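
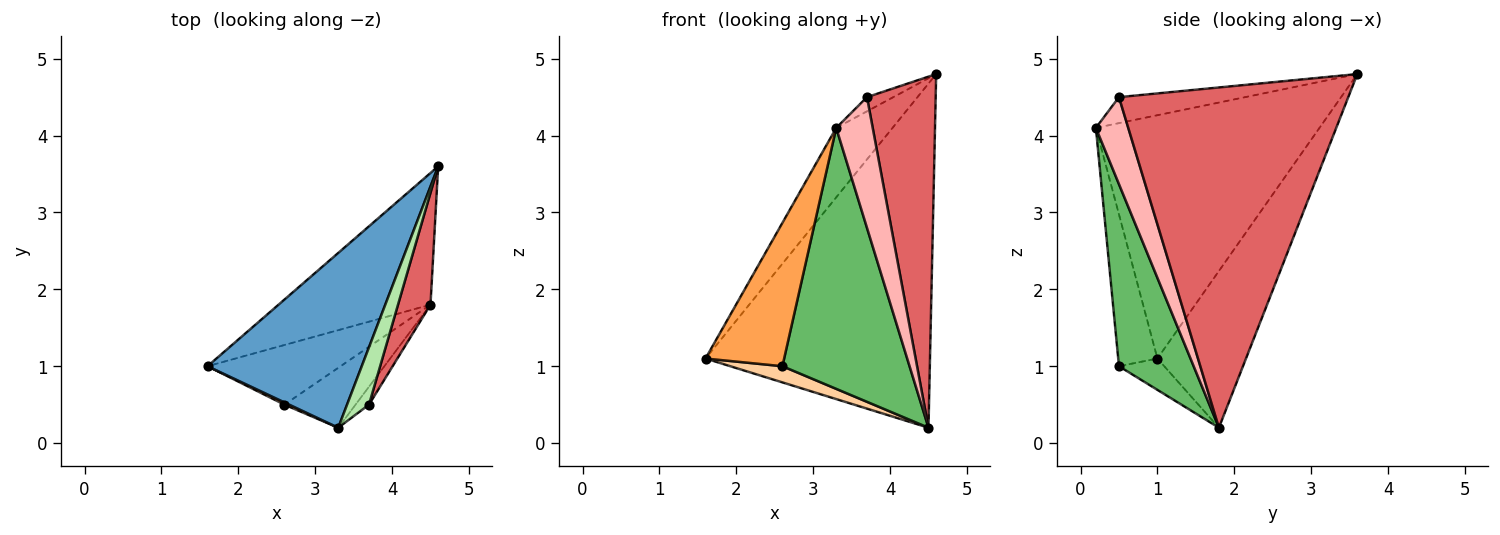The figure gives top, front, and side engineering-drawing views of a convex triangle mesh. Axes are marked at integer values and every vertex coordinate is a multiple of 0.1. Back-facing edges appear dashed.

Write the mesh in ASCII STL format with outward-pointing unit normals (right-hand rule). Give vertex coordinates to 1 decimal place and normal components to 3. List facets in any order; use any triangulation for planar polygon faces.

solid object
 facet normal -0.826 0.208 0.524
  outer loop
   vertex 3.3 0.2 4.1
   vertex 4.6 3.6 4.8
   vertex 1.6 1.0 1.1
  endloop
 endfacet
 facet normal -0.346 0.876 -0.335
  outer loop
   vertex 4.5 1.8 0.2
   vertex 1.6 1.0 1.1
   vertex 4.6 3.6 4.8
  endloop
 endfacet
 facet normal -0.446 -0.895 0.014
  outer loop
   vertex 2.6 0.5 1.0
   vertex 3.3 0.2 4.1
   vertex 1.6 1.0 1.1
  endloop
 endfacet
 facet normal -0.222 -0.255 -0.941
  outer loop
   vertex 2.6 0.5 1.0
   vertex 1.6 1.0 1.1
   vertex 4.5 1.8 0.2
  endloop
 endfacet
 facet normal 0.497 -0.846 -0.194
  outer loop
   vertex 2.6 0.5 1.0
   vertex 4.5 1.8 0.2
   vertex 3.3 0.2 4.1
  endloop
 endfacet
 facet normal -0.755 0.158 0.637
  outer loop
   vertex 3.7 0.5 4.5
   vertex 4.6 3.6 4.8
   vertex 3.3 0.2 4.1
  endloop
 endfacet
 facet normal 0.954 -0.286 0.091
  outer loop
   vertex 3.7 0.5 4.5
   vertex 4.5 1.8 0.2
   vertex 4.6 3.6 4.8
  endloop
 endfacet
 facet normal 0.660 -0.744 -0.102
  outer loop
   vertex 3.7 0.5 4.5
   vertex 3.3 0.2 4.1
   vertex 4.5 1.8 0.2
  endloop
 endfacet
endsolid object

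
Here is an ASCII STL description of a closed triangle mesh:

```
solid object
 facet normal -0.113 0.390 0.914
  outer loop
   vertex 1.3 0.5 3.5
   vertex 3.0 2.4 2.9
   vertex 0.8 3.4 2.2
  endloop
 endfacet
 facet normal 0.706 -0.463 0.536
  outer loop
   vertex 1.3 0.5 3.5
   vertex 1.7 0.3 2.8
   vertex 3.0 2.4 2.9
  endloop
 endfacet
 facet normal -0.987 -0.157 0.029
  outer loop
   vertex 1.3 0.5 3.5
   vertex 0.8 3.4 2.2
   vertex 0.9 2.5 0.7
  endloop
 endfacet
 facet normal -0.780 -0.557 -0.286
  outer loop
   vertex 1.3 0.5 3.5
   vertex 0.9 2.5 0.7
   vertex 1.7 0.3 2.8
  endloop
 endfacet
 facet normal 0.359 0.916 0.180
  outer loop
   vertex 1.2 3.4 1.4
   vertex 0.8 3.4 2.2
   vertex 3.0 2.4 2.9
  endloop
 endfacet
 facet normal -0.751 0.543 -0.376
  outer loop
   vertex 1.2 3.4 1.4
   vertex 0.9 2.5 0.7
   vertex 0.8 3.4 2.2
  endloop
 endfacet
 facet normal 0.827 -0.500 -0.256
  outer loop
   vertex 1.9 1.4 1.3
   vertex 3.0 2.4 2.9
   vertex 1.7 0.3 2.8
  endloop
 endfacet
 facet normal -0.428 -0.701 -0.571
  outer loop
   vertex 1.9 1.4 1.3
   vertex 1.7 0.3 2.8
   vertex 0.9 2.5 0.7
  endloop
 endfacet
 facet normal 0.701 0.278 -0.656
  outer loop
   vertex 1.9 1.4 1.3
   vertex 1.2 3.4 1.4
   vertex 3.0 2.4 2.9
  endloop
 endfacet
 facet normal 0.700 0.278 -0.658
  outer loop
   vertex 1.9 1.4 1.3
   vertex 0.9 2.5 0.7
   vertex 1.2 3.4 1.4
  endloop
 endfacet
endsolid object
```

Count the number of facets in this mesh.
10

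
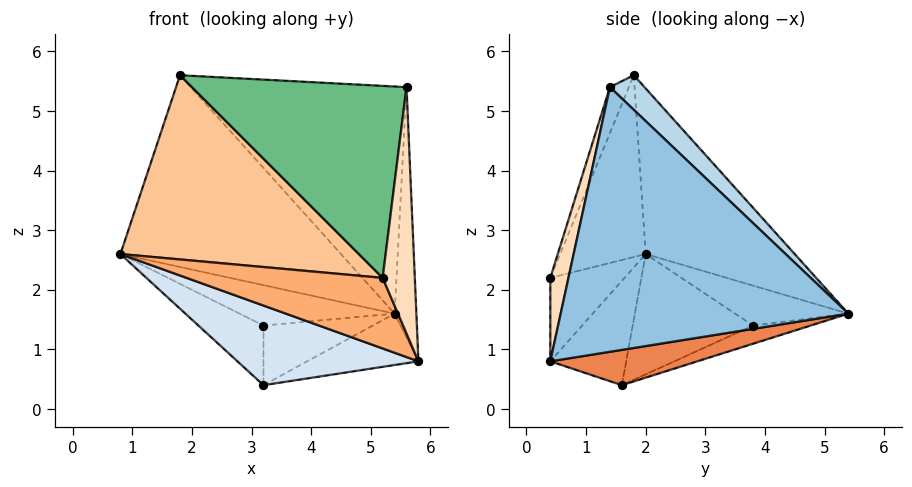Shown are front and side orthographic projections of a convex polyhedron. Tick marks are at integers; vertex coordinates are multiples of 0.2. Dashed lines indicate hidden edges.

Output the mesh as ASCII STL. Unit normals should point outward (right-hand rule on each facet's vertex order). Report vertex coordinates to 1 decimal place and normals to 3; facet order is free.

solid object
 facet normal -0.544 0.805 0.235
  outer loop
   vertex 1.8 1.8 5.6
   vertex 5.4 5.4 1.6
   vertex 0.8 2.0 2.6
  endloop
 endfacet
 facet normal 0.997 0.075 0.027
  outer loop
   vertex 5.6 1.4 5.4
   vertex 5.8 0.4 0.8
   vertex 5.4 5.4 1.6
  endloop
 endfacet
 facet normal 0.110 0.687 0.718
  outer loop
   vertex 5.6 1.4 5.4
   vertex 5.4 5.4 1.6
   vertex 1.8 1.8 5.6
  endloop
 endfacet
 facet normal -0.375 -0.894 -0.246
  outer loop
   vertex 3.2 1.6 0.4
   vertex 5.8 0.4 0.8
   vertex 0.8 2.0 2.6
  endloop
 endfacet
 facet normal 0.227 0.172 -0.959
  outer loop
   vertex 3.2 1.6 0.4
   vertex 5.4 5.4 1.6
   vertex 5.8 0.4 0.8
  endloop
 endfacet
 facet normal -0.350 -0.925 -0.150
  outer loop
   vertex 5.2 0.4 2.2
   vertex 0.8 2.0 2.6
   vertex 5.8 0.4 0.8
  endloop
 endfacet
 facet normal -0.337 -0.940 0.050
  outer loop
   vertex 5.2 0.4 2.2
   vertex 1.8 1.8 5.6
   vertex 0.8 2.0 2.6
  endloop
 endfacet
 facet normal 0.481 -0.852 0.206
  outer loop
   vertex 5.2 0.4 2.2
   vertex 5.8 0.4 0.8
   vertex 5.6 1.4 5.4
  endloop
 endfacet
 facet normal -0.084 -0.948 0.307
  outer loop
   vertex 5.2 0.4 2.2
   vertex 5.6 1.4 5.4
   vertex 1.8 1.8 5.6
  endloop
 endfacet
 facet normal -0.590 0.807 0.031
  outer loop
   vertex 3.2 3.8 1.4
   vertex 0.8 2.0 2.6
   vertex 5.4 5.4 1.6
  endloop
 endfacet
 facet normal -0.608 0.329 -0.723
  outer loop
   vertex 3.2 3.8 1.4
   vertex 3.2 1.6 0.4
   vertex 0.8 2.0 2.6
  endloop
 endfacet
 facet normal -0.213 0.404 -0.889
  outer loop
   vertex 3.2 3.8 1.4
   vertex 5.4 5.4 1.6
   vertex 3.2 1.6 0.4
  endloop
 endfacet
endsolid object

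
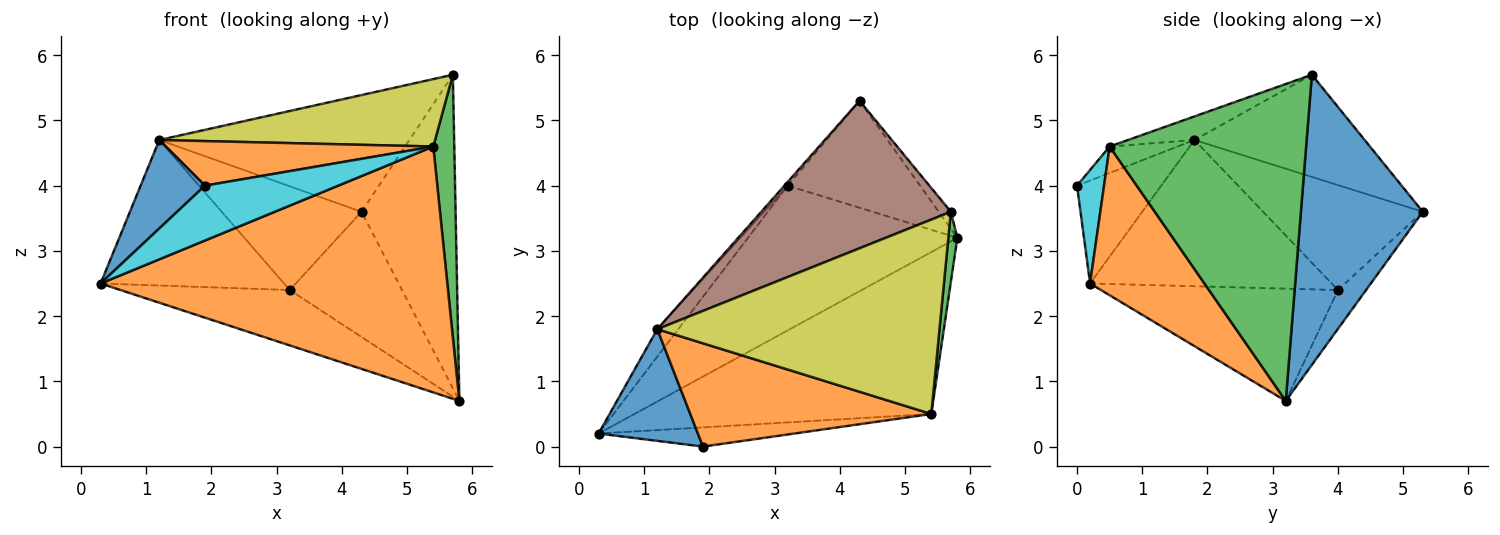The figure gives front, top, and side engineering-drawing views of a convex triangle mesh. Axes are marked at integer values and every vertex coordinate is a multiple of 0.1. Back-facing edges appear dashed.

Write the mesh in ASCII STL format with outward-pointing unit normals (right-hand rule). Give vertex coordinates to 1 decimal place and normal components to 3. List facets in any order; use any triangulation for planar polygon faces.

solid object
 facet normal 0.791 0.611 -0.033
  outer loop
   vertex 5.7 3.6 5.7
   vertex 5.8 3.2 0.7
   vertex 4.3 5.3 3.6
  endloop
 endfacet
 facet normal 0.266 -0.805 -0.530
  outer loop
   vertex 5.4 0.5 4.6
   vertex 0.3 0.2 2.5
   vertex 5.8 3.2 0.7
  endloop
 endfacet
 facet normal 0.994 -0.106 0.028
  outer loop
   vertex 5.4 0.5 4.6
   vertex 5.8 3.2 0.7
   vertex 5.7 3.6 5.7
  endloop
 endfacet
 facet normal -0.448 0.320 -0.835
  outer loop
   vertex 3.2 4.0 2.4
   vertex 5.8 3.2 0.7
   vertex 0.3 0.2 2.5
  endloop
 endfacet
 facet normal -0.187 0.747 -0.638
  outer loop
   vertex 3.2 4.0 2.4
   vertex 4.3 5.3 3.6
   vertex 5.8 3.2 0.7
  endloop
 endfacet
 facet normal -0.389 0.572 0.722
  outer loop
   vertex 1.2 1.8 4.7
   vertex 5.7 3.6 5.7
   vertex 4.3 5.3 3.6
  endloop
 endfacet
 facet normal -0.791 0.601 -0.113
  outer loop
   vertex 1.2 1.8 4.7
   vertex 3.2 4.0 2.4
   vertex 0.3 0.2 2.5
  endloop
 endfacet
 facet normal -0.752 0.659 -0.024
  outer loop
   vertex 1.2 1.8 4.7
   vertex 4.3 5.3 3.6
   vertex 3.2 4.0 2.4
  endloop
 endfacet
 facet normal -0.079 -0.327 0.942
  outer loop
   vertex 1.2 1.8 4.7
   vertex 5.4 0.5 4.6
   vertex 5.7 3.6 5.7
  endloop
 endfacet
 facet normal 0.188 -0.927 -0.324
  outer loop
   vertex 1.9 0.0 4.0
   vertex 0.3 0.2 2.5
   vertex 5.4 0.5 4.6
  endloop
 endfacet
 facet normal -0.631 -0.482 0.608
  outer loop
   vertex 1.9 0.0 4.0
   vertex 1.2 1.8 4.7
   vertex 0.3 0.2 2.5
  endloop
 endfacet
 facet normal -0.100 -0.394 0.914
  outer loop
   vertex 1.9 0.0 4.0
   vertex 5.4 0.5 4.6
   vertex 1.2 1.8 4.7
  endloop
 endfacet
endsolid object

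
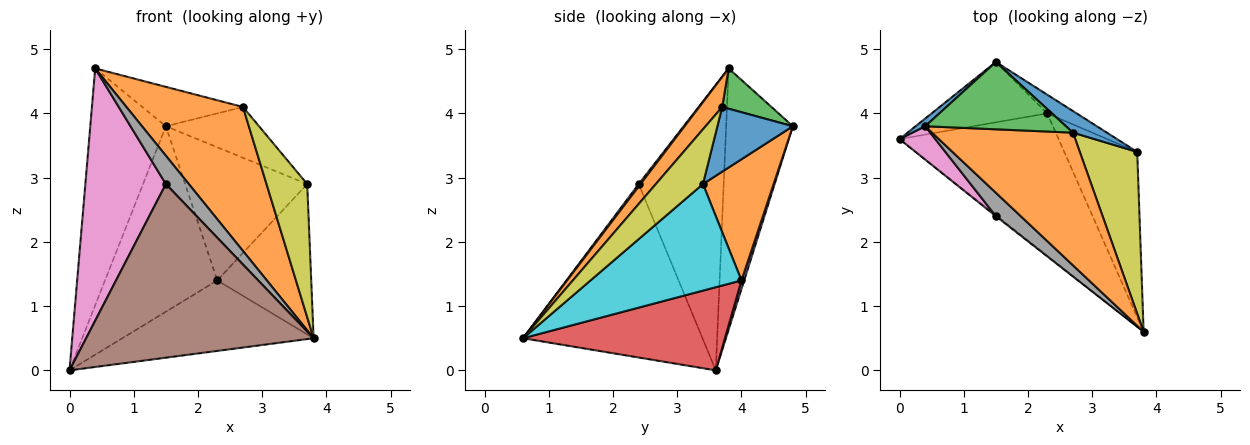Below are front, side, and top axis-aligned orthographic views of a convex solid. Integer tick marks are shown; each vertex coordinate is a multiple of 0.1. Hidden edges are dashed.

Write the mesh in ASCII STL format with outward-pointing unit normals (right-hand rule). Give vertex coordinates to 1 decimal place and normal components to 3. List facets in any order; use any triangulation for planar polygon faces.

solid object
 facet normal -0.661 0.750 0.024
  outer loop
   vertex 0.4 3.8 4.7
   vertex 1.5 4.8 3.8
   vertex 0.0 3.6 0.0
  endloop
 endfacet
 facet normal 0.143 -0.728 0.671
  outer loop
   vertex 2.7 3.7 4.1
   vertex 0.4 3.8 4.7
   vertex 3.8 0.6 0.5
  endloop
 endfacet
 facet normal 0.240 0.490 0.838
  outer loop
   vertex 2.7 3.7 4.1
   vertex 1.5 4.8 3.8
   vertex 0.4 3.8 4.7
  endloop
 endfacet
 facet normal 0.424 0.402 -0.812
  outer loop
   vertex 2.3 4.0 1.4
   vertex 3.8 0.6 0.5
   vertex 0.0 3.6 0.0
  endloop
 endfacet
 facet normal 0.023 0.951 -0.309
  outer loop
   vertex 2.3 4.0 1.4
   vertex 0.0 3.6 0.0
   vertex 1.5 4.8 3.8
  endloop
 endfacet
 facet normal -0.619 -0.785 -0.005
  outer loop
   vertex 1.5 2.4 2.9
   vertex 0.0 3.6 0.0
   vertex 3.8 0.6 0.5
  endloop
 endfacet
 facet normal -0.723 -0.685 0.091
  outer loop
   vertex 1.5 2.4 2.9
   vertex 0.4 3.8 4.7
   vertex 0.0 3.6 0.0
  endloop
 endfacet
 facet normal 0.062 -0.769 0.636
  outer loop
   vertex 1.5 2.4 2.9
   vertex 3.8 0.6 0.5
   vertex 0.4 3.8 4.7
  endloop
 endfacet
 facet normal 0.593 -0.512 0.622
  outer loop
   vertex 3.7 3.4 2.9
   vertex 2.7 3.7 4.1
   vertex 3.8 0.6 0.5
  endloop
 endfacet
 facet normal 0.734 0.457 -0.502
  outer loop
   vertex 3.7 3.4 2.9
   vertex 3.8 0.6 0.5
   vertex 2.3 4.0 1.4
  endloop
 endfacet
 facet normal 0.598 0.738 0.314
  outer loop
   vertex 3.7 3.4 2.9
   vertex 1.5 4.8 3.8
   vertex 2.7 3.7 4.1
  endloop
 endfacet
 facet normal 0.497 0.859 -0.121
  outer loop
   vertex 3.7 3.4 2.9
   vertex 2.3 4.0 1.4
   vertex 1.5 4.8 3.8
  endloop
 endfacet
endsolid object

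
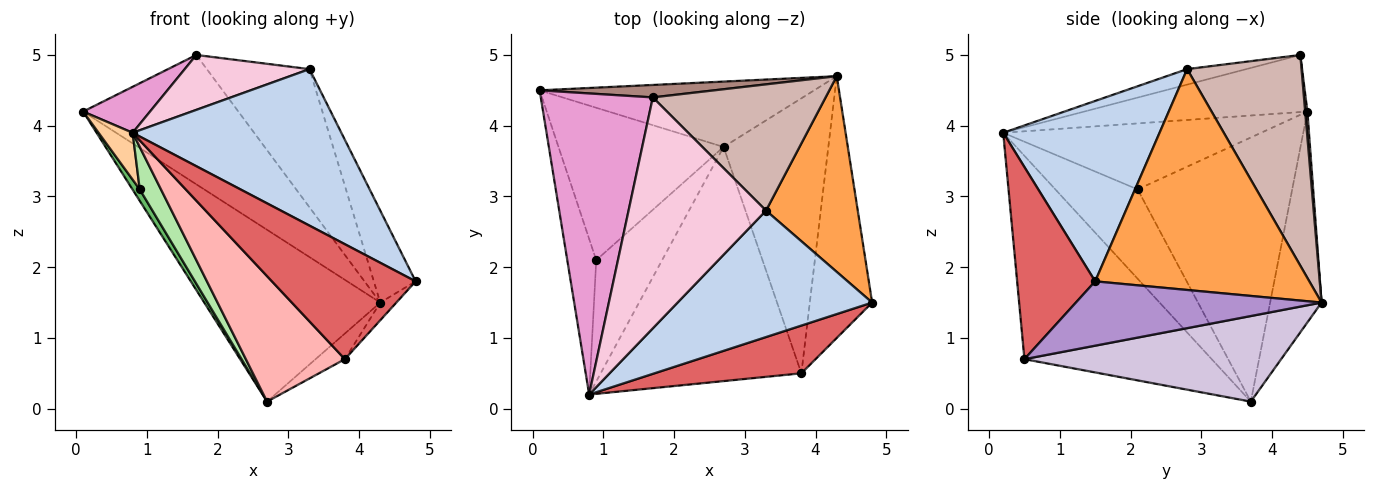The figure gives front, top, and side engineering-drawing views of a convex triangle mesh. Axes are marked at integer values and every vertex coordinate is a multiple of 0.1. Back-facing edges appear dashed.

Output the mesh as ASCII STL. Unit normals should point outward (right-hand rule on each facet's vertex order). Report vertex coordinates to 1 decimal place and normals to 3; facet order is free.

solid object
 facet normal -0.263 0.902 -0.343
  outer loop
   vertex 4.3 4.7 1.5
   vertex 2.7 3.7 0.1
   vertex 0.1 4.5 4.2
  endloop
 endfacet
 facet normal 0.503 -0.672 0.543
  outer loop
   vertex 3.3 2.8 4.8
   vertex 0.8 0.2 3.9
   vertex 4.8 1.5 1.8
  endloop
 endfacet
 facet normal 0.909 0.177 0.378
  outer loop
   vertex 3.3 2.8 4.8
   vertex 4.8 1.5 1.8
   vertex 4.3 4.7 1.5
  endloop
 endfacet
 facet normal -0.909 -0.120 -0.399
  outer loop
   vertex 0.9 2.1 3.1
   vertex 0.8 0.2 3.9
   vertex 0.1 4.5 4.2
  endloop
 endfacet
 facet normal -0.847 -0.040 -0.530
  outer loop
   vertex 0.9 2.1 3.1
   vertex 0.1 4.5 4.2
   vertex 2.7 3.7 0.1
  endloop
 endfacet
 facet normal -0.788 -0.203 -0.581
  outer loop
   vertex 0.9 2.1 3.1
   vertex 2.7 3.7 0.1
   vertex 0.8 0.2 3.9
  endloop
 endfacet
 facet normal 0.448 -0.825 0.343
  outer loop
   vertex 3.8 0.5 0.7
   vertex 4.8 1.5 1.8
   vertex 0.8 0.2 3.9
  endloop
 endfacet
 facet normal -0.666 -0.352 -0.657
  outer loop
   vertex 3.8 0.5 0.7
   vertex 0.8 0.2 3.9
   vertex 2.7 3.7 0.1
  endloop
 endfacet
 facet normal 0.718 0.047 -0.695
  outer loop
   vertex 3.8 0.5 0.7
   vertex 4.3 4.7 1.5
   vertex 4.8 1.5 1.8
  endloop
 endfacet
 facet normal 0.631 0.072 -0.772
  outer loop
   vertex 3.8 0.5 0.7
   vertex 2.7 3.7 0.1
   vertex 4.3 4.7 1.5
  endloop
 endfacet
 facet normal 0.014 0.995 0.096
  outer loop
   vertex 1.7 4.4 5.0
   vertex 4.3 4.7 1.5
   vertex 0.1 4.5 4.2
  endloop
 endfacet
 facet normal 0.635 0.570 0.521
  outer loop
   vertex 1.7 4.4 5.0
   vertex 3.3 2.8 4.8
   vertex 4.3 4.7 1.5
  endloop
 endfacet
 facet normal -0.450 -0.135 0.883
  outer loop
   vertex 1.7 4.4 5.0
   vertex 0.1 4.5 4.2
   vertex 0.8 0.2 3.9
  endloop
 endfacet
 facet normal -0.109 -0.230 0.967
  outer loop
   vertex 1.7 4.4 5.0
   vertex 0.8 0.2 3.9
   vertex 3.3 2.8 4.8
  endloop
 endfacet
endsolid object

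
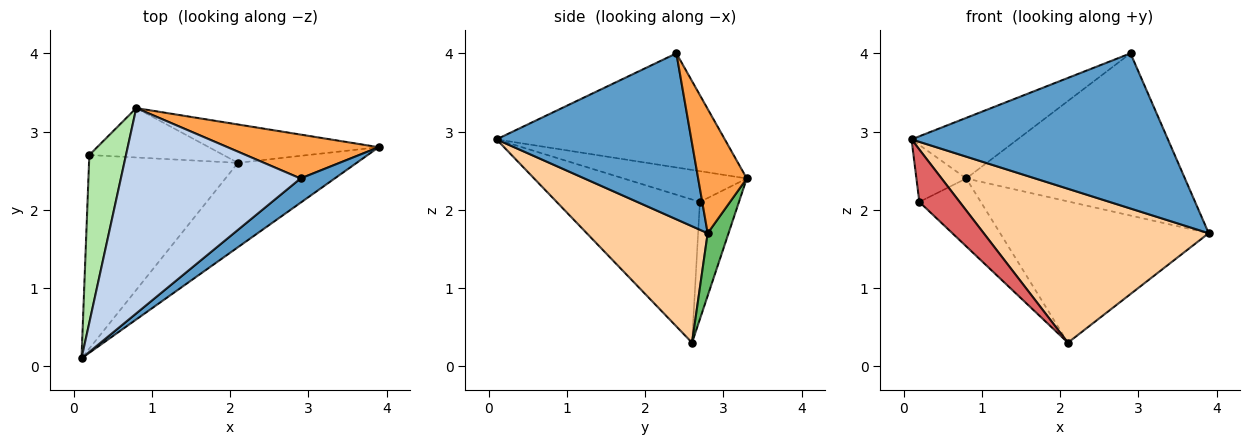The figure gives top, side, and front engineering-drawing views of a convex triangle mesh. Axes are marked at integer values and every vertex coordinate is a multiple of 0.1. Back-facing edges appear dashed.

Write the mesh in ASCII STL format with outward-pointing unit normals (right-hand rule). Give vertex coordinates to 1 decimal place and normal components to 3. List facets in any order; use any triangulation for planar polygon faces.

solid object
 facet normal 0.600 -0.790 0.124
  outer loop
   vertex 2.9 2.4 4.0
   vertex 0.1 0.1 2.9
   vertex 3.9 2.8 1.7
  endloop
 endfacet
 facet normal -0.520 0.242 0.819
  outer loop
   vertex 2.9 2.4 4.0
   vertex 0.8 3.3 2.4
   vertex 0.1 0.1 2.9
  endloop
 endfacet
 facet normal 0.210 0.944 0.255
  outer loop
   vertex 2.9 2.4 4.0
   vertex 3.9 2.8 1.7
   vertex 0.8 3.3 2.4
  endloop
 endfacet
 facet normal 0.426 -0.793 -0.435
  outer loop
   vertex 2.1 2.6 0.3
   vertex 3.9 2.8 1.7
   vertex 0.1 0.1 2.9
  endloop
 endfacet
 facet normal 0.096 0.961 -0.261
  outer loop
   vertex 2.1 2.6 0.3
   vertex 0.8 3.3 2.4
   vertex 3.9 2.8 1.7
  endloop
 endfacet
 facet normal -0.622 0.252 0.741
  outer loop
   vertex 0.2 2.7 2.1
   vertex 0.1 0.1 2.9
   vertex 0.8 3.3 2.4
  endloop
 endfacet
 facet normal -0.680 -0.192 -0.707
  outer loop
   vertex 0.2 2.7 2.1
   vertex 2.1 2.6 0.3
   vertex 0.1 0.1 2.9
  endloop
 endfacet
 facet normal -0.458 0.719 -0.523
  outer loop
   vertex 0.2 2.7 2.1
   vertex 0.8 3.3 2.4
   vertex 2.1 2.6 0.3
  endloop
 endfacet
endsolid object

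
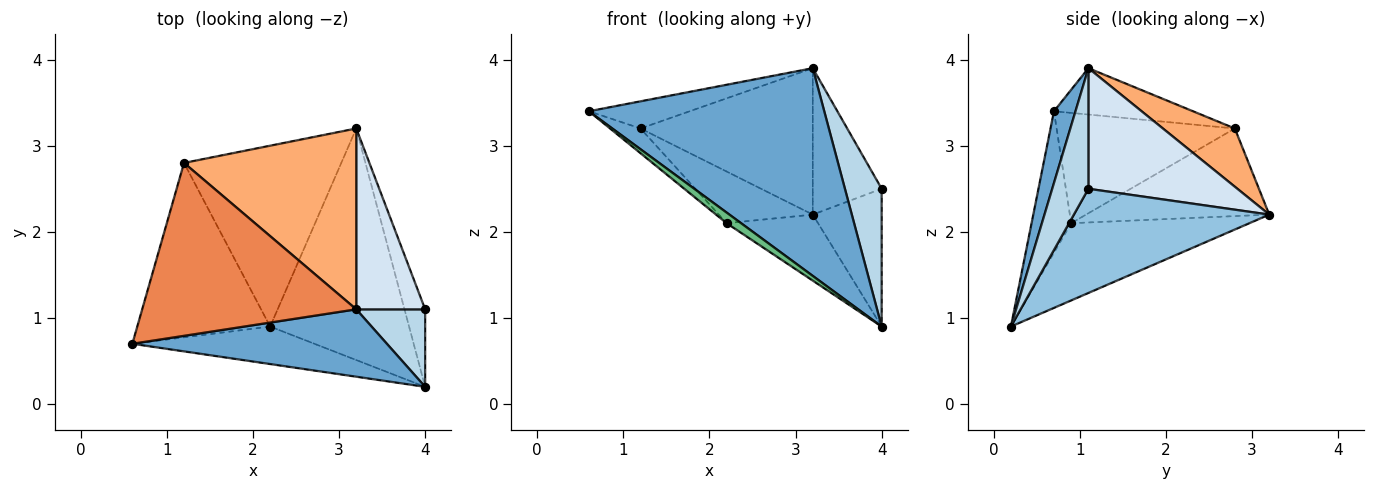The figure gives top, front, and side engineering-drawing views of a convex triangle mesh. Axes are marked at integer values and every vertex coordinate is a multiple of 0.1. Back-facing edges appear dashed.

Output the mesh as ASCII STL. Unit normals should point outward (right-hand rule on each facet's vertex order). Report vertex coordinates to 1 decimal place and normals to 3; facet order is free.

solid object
 facet normal 0.087 -0.948 0.307
  outer loop
   vertex 3.2 1.1 3.9
   vertex 0.6 0.7 3.4
   vertex 4.0 0.2 0.9
  endloop
 endfacet
 facet normal 0.927 0.327 -0.184
  outer loop
   vertex 4.0 1.1 2.5
   vertex 4.0 0.2 0.9
   vertex 3.2 3.2 2.2
  endloop
 endfacet
 facet normal 0.651 -0.661 0.372
  outer loop
   vertex 4.0 1.1 2.5
   vertex 3.2 1.1 3.9
   vertex 4.0 0.2 0.9
  endloop
 endfacet
 facet normal 0.806 0.373 0.460
  outer loop
   vertex 4.0 1.1 2.5
   vertex 3.2 3.2 2.2
   vertex 3.2 1.1 3.9
  endloop
 endfacet
 facet normal -0.209 0.152 0.966
  outer loop
   vertex 1.2 2.8 3.2
   vertex 0.6 0.7 3.4
   vertex 3.2 1.1 3.9
  endloop
 endfacet
 facet normal 0.254 0.609 0.752
  outer loop
   vertex 1.2 2.8 3.2
   vertex 3.2 1.1 3.9
   vertex 3.2 3.2 2.2
  endloop
 endfacet
 facet normal -0.471 0.242 -0.848
  outer loop
   vertex 2.2 0.9 2.1
   vertex 3.2 3.2 2.2
   vertex 4.0 0.2 0.9
  endloop
 endfacet
 facet normal -0.472 0.242 -0.848
  outer loop
   vertex 2.2 0.9 2.1
   vertex 1.2 2.8 3.2
   vertex 3.2 3.2 2.2
  endloop
 endfacet
 facet normal -0.599 -0.219 -0.771
  outer loop
   vertex 2.2 0.9 2.1
   vertex 4.0 0.2 0.9
   vertex 0.6 0.7 3.4
  endloop
 endfacet
 facet normal -0.635 0.109 -0.765
  outer loop
   vertex 2.2 0.9 2.1
   vertex 0.6 0.7 3.4
   vertex 1.2 2.8 3.2
  endloop
 endfacet
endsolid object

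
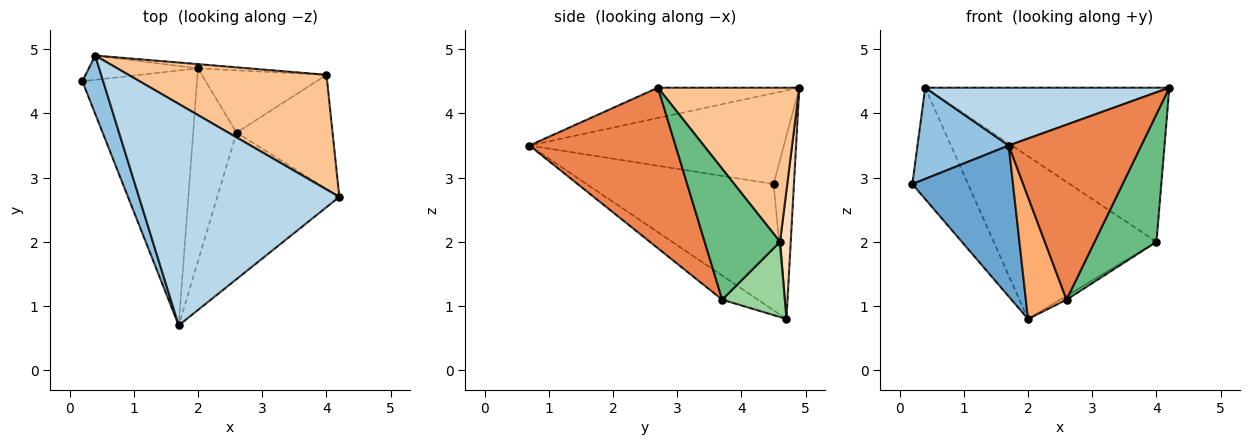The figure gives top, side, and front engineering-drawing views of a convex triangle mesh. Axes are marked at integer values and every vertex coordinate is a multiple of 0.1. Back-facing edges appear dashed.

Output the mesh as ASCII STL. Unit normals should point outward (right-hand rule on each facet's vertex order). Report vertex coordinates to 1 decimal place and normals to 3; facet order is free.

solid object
 facet normal -0.688 -0.370 -0.625
  outer loop
   vertex 2.0 4.7 0.8
   vertex 1.7 0.7 3.5
   vertex 0.2 4.5 2.9
  endloop
 endfacet
 facet normal -0.920 -0.330 0.211
  outer loop
   vertex 0.4 4.9 4.4
   vertex 0.2 4.5 2.9
   vertex 1.7 0.7 3.5
  endloop
 endfacet
 facet normal -0.145 -0.250 0.957
  outer loop
   vertex 0.4 4.9 4.4
   vertex 1.7 0.7 3.5
   vertex 4.2 2.7 4.4
  endloop
 endfacet
 facet normal -0.336 0.920 -0.201
  outer loop
   vertex 0.4 4.9 4.4
   vertex 2.0 4.7 0.8
   vertex 0.2 4.5 2.9
  endloop
 endfacet
 facet normal 0.645 -0.586 -0.490
  outer loop
   vertex 2.6 3.7 1.1
   vertex 4.2 2.7 4.4
   vertex 1.7 0.7 3.5
  endloop
 endfacet
 facet normal -0.425 -0.484 -0.765
  outer loop
   vertex 2.6 3.7 1.1
   vertex 1.7 0.7 3.5
   vertex 2.0 4.7 0.8
  endloop
 endfacet
 facet normal 0.421 0.728 0.541
  outer loop
   vertex 4.0 4.6 2.0
   vertex 0.4 4.9 4.4
   vertex 4.2 2.7 4.4
  endloop
 endfacet
 facet normal 0.066 0.997 -0.026
  outer loop
   vertex 4.0 4.6 2.0
   vertex 2.0 4.7 0.8
   vertex 0.4 4.9 4.4
  endloop
 endfacet
 facet normal 0.672 -0.552 -0.493
  outer loop
   vertex 4.0 4.6 2.0
   vertex 4.2 2.7 4.4
   vertex 2.6 3.7 1.1
  endloop
 endfacet
 facet normal 0.516 0.053 -0.855
  outer loop
   vertex 4.0 4.6 2.0
   vertex 2.6 3.7 1.1
   vertex 2.0 4.7 0.8
  endloop
 endfacet
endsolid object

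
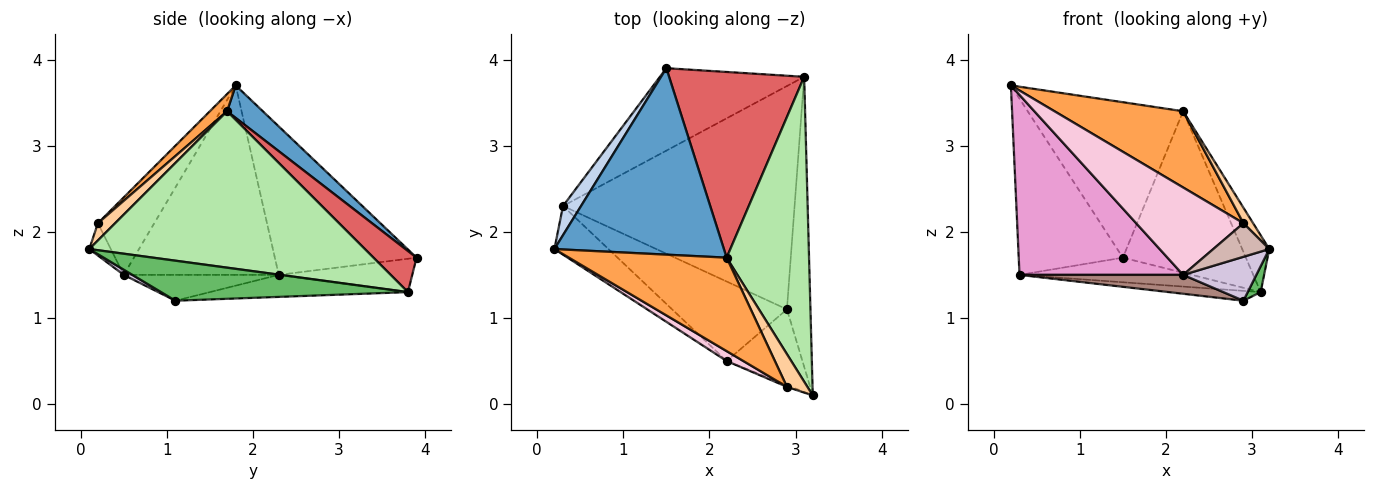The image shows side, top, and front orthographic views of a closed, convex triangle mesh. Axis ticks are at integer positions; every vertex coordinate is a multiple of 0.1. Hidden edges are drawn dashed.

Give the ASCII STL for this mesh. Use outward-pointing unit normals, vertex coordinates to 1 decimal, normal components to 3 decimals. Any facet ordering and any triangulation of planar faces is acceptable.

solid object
 facet normal 0.146 0.634 0.760
  outer loop
   vertex 2.2 1.7 3.4
   vertex 1.5 3.9 1.7
   vertex 0.2 1.8 3.7
  endloop
 endfacet
 facet normal -0.802 0.589 0.097
  outer loop
   vertex 0.3 2.3 1.5
   vertex 0.2 1.8 3.7
   vertex 1.5 3.9 1.7
  endloop
 endfacet
 facet normal 0.084 -0.630 0.772
  outer loop
   vertex 2.9 0.2 2.1
   vertex 2.2 1.7 3.4
   vertex 0.2 1.8 3.7
  endloop
 endfacet
 facet normal 0.606 -0.341 0.719
  outer loop
   vertex 2.9 0.2 2.1
   vertex 3.2 0.1 1.8
   vertex 2.2 1.7 3.4
  endloop
 endfacet
 facet normal 0.861 -0.045 -0.506
  outer loop
   vertex 3.1 3.8 1.3
   vertex 3.2 0.1 1.8
   vertex 2.9 1.1 1.2
  endloop
 endfacet
 facet normal 0.881 0.087 0.464
  outer loop
   vertex 3.1 3.8 1.3
   vertex 2.2 1.7 3.4
   vertex 3.2 0.1 1.8
  endloop
 endfacet
 facet normal 0.224 0.640 0.735
  outer loop
   vertex 3.1 3.8 1.3
   vertex 1.5 3.9 1.7
   vertex 2.2 1.7 3.4
  endloop
 endfacet
 facet normal -0.216 0.279 -0.936
  outer loop
   vertex 3.1 3.8 1.3
   vertex 0.3 2.3 1.5
   vertex 1.5 3.9 1.7
  endloop
 endfacet
 facet normal -0.095 0.044 -0.995
  outer loop
   vertex 3.1 3.8 1.3
   vertex 2.9 1.1 1.2
   vertex 0.3 2.3 1.5
  endloop
 endfacet
 facet normal 0.059 -0.501 -0.864
  outer loop
   vertex 2.2 0.5 1.5
   vertex 2.9 1.1 1.2
   vertex 3.2 0.1 1.8
  endloop
 endfacet
 facet normal -0.214 -0.226 -0.950
  outer loop
   vertex 2.2 0.5 1.5
   vertex 0.3 2.3 1.5
   vertex 2.9 1.1 1.2
  endloop
 endfacet
 facet normal -0.359 -0.932 -0.048
  outer loop
   vertex 2.2 0.5 1.5
   vertex 3.2 0.1 1.8
   vertex 2.9 0.2 2.1
  endloop
 endfacet
 facet normal -0.675 -0.712 -0.193
  outer loop
   vertex 2.2 0.5 1.5
   vertex 0.2 1.8 3.7
   vertex 0.3 2.3 1.5
  endloop
 endfacet
 facet normal -0.463 -0.881 0.100
  outer loop
   vertex 2.2 0.5 1.5
   vertex 2.9 0.2 2.1
   vertex 0.2 1.8 3.7
  endloop
 endfacet
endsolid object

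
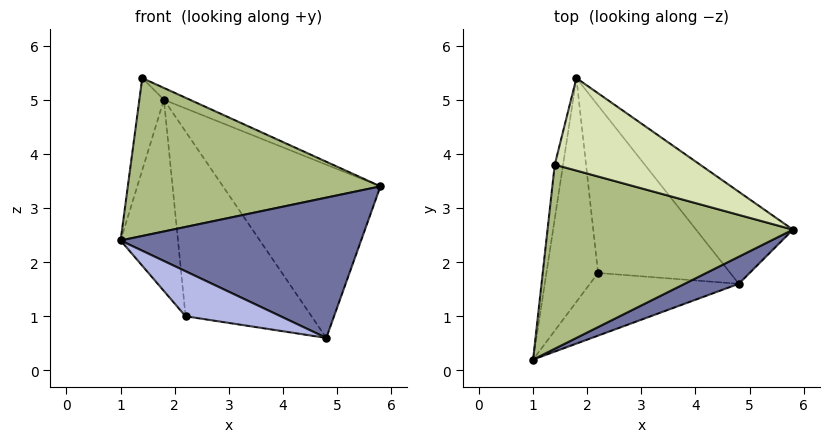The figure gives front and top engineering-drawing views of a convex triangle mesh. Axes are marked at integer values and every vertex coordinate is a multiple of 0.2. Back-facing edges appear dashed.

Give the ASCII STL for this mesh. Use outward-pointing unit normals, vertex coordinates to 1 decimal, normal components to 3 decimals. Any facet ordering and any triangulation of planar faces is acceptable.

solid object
 facet normal 0.411 -0.895 0.173
  outer loop
   vertex 4.8 1.6 0.6
   vertex 5.8 2.6 3.4
   vertex 1.0 0.2 2.4
  endloop
 endfacet
 facet normal 0.395 0.811 -0.431
  outer loop
   vertex 4.8 1.6 0.6
   vertex 1.8 5.4 5.0
   vertex 5.8 2.6 3.4
  endloop
 endfacet
 facet normal -0.869 0.322 -0.377
  outer loop
   vertex 2.2 1.8 1.0
   vertex 1.0 0.2 2.4
   vertex 1.8 5.4 5.0
  endloop
 endfacet
 facet normal -0.167 -0.575 -0.801
  outer loop
   vertex 2.2 1.8 1.0
   vertex 4.8 1.6 0.6
   vertex 1.0 0.2 2.4
  endloop
 endfacet
 facet normal -0.046 0.740 -0.671
  outer loop
   vertex 2.2 1.8 1.0
   vertex 1.8 5.4 5.0
   vertex 4.8 1.6 0.6
  endloop
 endfacet
 facet normal 0.165 -0.642 0.749
  outer loop
   vertex 1.4 3.8 5.4
   vertex 1.0 0.2 2.4
   vertex 5.8 2.6 3.4
  endloop
 endfacet
 facet normal -0.969 0.211 -0.124
  outer loop
   vertex 1.4 3.8 5.4
   vertex 1.8 5.4 5.0
   vertex 1.0 0.2 2.4
  endloop
 endfacet
 facet normal 0.437 0.114 0.892
  outer loop
   vertex 1.4 3.8 5.4
   vertex 5.8 2.6 3.4
   vertex 1.8 5.4 5.0
  endloop
 endfacet
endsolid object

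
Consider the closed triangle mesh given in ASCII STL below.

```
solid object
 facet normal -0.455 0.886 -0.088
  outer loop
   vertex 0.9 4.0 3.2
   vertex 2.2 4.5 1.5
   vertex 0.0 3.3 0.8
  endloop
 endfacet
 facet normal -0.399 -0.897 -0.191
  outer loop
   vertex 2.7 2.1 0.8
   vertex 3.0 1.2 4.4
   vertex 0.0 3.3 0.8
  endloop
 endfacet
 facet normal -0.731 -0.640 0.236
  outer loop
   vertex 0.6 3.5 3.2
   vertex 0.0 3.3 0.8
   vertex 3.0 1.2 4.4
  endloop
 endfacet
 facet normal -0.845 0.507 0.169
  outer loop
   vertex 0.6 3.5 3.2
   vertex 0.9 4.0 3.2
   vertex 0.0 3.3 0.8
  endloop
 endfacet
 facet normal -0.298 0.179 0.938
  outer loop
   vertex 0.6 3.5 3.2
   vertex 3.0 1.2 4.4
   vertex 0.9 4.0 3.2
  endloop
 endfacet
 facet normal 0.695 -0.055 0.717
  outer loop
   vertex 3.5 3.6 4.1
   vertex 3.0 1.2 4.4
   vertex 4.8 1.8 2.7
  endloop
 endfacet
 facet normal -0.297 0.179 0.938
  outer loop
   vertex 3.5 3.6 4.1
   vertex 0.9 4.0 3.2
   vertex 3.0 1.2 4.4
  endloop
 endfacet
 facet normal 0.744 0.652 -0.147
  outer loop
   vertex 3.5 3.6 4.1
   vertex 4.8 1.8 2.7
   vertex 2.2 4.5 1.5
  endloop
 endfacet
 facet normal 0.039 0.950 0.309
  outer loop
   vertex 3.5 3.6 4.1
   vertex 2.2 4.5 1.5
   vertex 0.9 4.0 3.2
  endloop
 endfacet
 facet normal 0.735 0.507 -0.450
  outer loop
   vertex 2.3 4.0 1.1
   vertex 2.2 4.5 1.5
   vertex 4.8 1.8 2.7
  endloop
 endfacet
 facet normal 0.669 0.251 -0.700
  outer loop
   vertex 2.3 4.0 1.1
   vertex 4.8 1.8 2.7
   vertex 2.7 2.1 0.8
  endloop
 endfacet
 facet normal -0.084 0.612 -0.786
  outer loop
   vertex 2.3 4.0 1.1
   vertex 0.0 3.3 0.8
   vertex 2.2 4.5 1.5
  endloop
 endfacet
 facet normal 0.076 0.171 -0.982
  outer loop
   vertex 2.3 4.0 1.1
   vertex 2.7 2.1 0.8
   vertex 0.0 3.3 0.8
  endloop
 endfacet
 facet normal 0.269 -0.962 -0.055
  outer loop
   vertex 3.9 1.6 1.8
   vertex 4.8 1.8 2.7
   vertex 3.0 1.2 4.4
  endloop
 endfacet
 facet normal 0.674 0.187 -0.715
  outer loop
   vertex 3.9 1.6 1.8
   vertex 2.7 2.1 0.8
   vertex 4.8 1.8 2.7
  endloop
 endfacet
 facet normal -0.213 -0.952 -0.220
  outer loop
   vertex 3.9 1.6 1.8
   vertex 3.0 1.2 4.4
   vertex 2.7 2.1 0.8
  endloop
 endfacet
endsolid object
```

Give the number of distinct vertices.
10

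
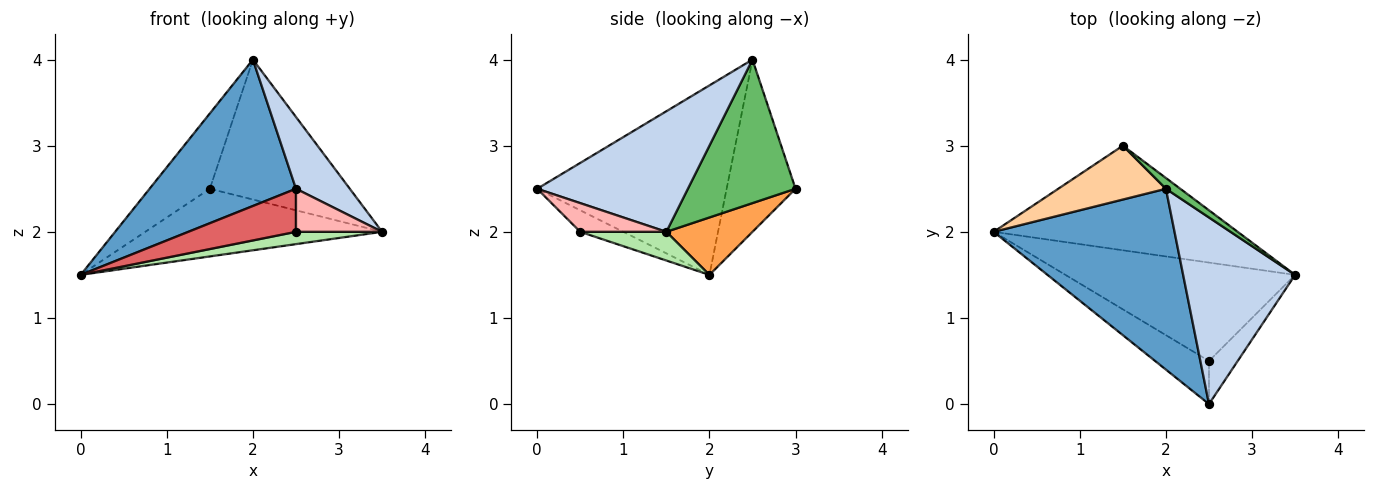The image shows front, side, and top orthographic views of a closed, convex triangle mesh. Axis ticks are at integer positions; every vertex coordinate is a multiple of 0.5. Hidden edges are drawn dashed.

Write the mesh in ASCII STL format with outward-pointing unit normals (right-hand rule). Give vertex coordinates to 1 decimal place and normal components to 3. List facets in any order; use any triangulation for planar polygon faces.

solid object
 facet normal -0.631 -0.488 0.603
  outer loop
   vertex 2.0 2.5 4.0
   vertex 0.0 2.0 1.5
   vertex 2.5 0.0 2.5
  endloop
 endfacet
 facet normal 0.709 -0.253 0.658
  outer loop
   vertex 2.0 2.5 4.0
   vertex 2.5 0.0 2.5
   vertex 3.5 1.5 2.0
  endloop
 endfacet
 facet normal 0.194 0.533 -0.824
  outer loop
   vertex 1.5 3.0 2.5
   vertex 3.5 1.5 2.0
   vertex 0.0 2.0 1.5
  endloop
 endfacet
 facet normal -0.681 0.596 0.426
  outer loop
   vertex 1.5 3.0 2.5
   vertex 0.0 2.0 1.5
   vertex 2.0 2.5 4.0
  endloop
 endfacet
 facet normal 0.609 0.791 0.061
  outer loop
   vertex 1.5 3.0 2.5
   vertex 2.0 2.5 4.0
   vertex 3.5 1.5 2.0
  endloop
 endfacet
 facet normal 0.123 -0.123 -0.985
  outer loop
   vertex 2.5 0.5 2.0
   vertex 0.0 2.0 1.5
   vertex 3.5 1.5 2.0
  endloop
 endfacet
 facet normal -0.272 -0.680 -0.680
  outer loop
   vertex 2.5 0.5 2.0
   vertex 2.5 0.0 2.5
   vertex 0.0 2.0 1.5
  endloop
 endfacet
 facet normal 0.577 -0.577 -0.577
  outer loop
   vertex 2.5 0.5 2.0
   vertex 3.5 1.5 2.0
   vertex 2.5 0.0 2.5
  endloop
 endfacet
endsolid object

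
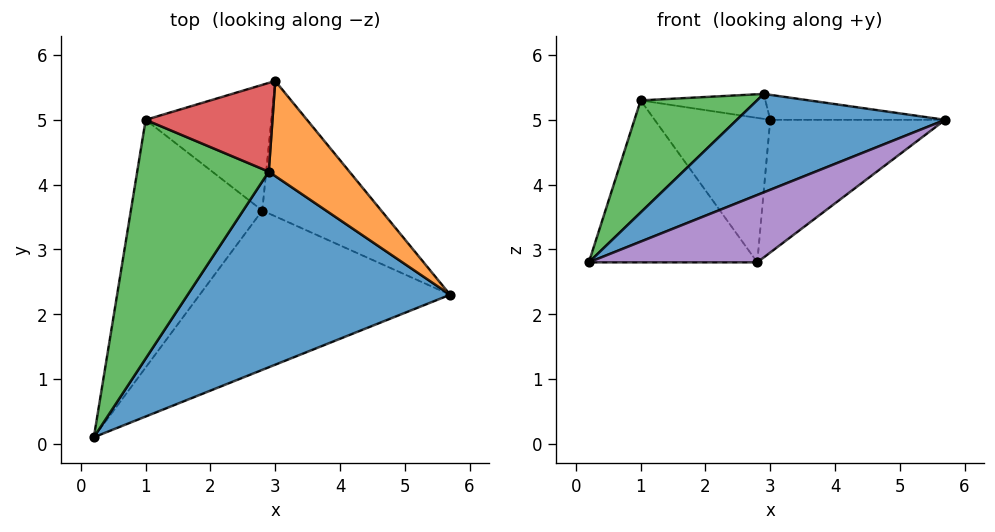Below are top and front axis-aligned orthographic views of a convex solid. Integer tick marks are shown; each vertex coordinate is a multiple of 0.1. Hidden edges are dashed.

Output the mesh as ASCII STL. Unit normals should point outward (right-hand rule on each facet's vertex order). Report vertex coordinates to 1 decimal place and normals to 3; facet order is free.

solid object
 facet normal -0.175 -0.443 0.879
  outer loop
   vertex 2.9 4.2 5.4
   vertex 0.2 0.1 2.8
   vertex 5.7 2.3 5.0
  endloop
 endfacet
 facet normal 0.297 0.243 0.924
  outer loop
   vertex 2.9 4.2 5.4
   vertex 5.7 2.3 5.0
   vertex 3.0 5.6 5.0
  endloop
 endfacet
 facet normal -0.221 -0.414 0.883
  outer loop
   vertex 1.0 5.0 5.3
   vertex 0.2 0.1 2.8
   vertex 2.9 4.2 5.4
  endloop
 endfacet
 facet normal 0.063 0.270 0.961
  outer loop
   vertex 1.0 5.0 5.3
   vertex 2.9 4.2 5.4
   vertex 3.0 5.6 5.0
  endloop
 endfacet
 facet normal 0.464 -0.345 -0.816
  outer loop
   vertex 2.8 3.6 2.8
   vertex 5.7 2.3 5.0
   vertex 0.2 0.1 2.8
  endloop
 endfacet
 facet normal 0.650 0.532 -0.543
  outer loop
   vertex 2.8 3.6 2.8
   vertex 3.0 5.6 5.0
   vertex 5.7 2.3 5.0
  endloop
 endfacet
 facet normal -0.593 0.441 -0.674
  outer loop
   vertex 2.8 3.6 2.8
   vertex 0.2 0.1 2.8
   vertex 1.0 5.0 5.3
  endloop
 endfacet
 facet normal -0.309 0.718 -0.624
  outer loop
   vertex 2.8 3.6 2.8
   vertex 1.0 5.0 5.3
   vertex 3.0 5.6 5.0
  endloop
 endfacet
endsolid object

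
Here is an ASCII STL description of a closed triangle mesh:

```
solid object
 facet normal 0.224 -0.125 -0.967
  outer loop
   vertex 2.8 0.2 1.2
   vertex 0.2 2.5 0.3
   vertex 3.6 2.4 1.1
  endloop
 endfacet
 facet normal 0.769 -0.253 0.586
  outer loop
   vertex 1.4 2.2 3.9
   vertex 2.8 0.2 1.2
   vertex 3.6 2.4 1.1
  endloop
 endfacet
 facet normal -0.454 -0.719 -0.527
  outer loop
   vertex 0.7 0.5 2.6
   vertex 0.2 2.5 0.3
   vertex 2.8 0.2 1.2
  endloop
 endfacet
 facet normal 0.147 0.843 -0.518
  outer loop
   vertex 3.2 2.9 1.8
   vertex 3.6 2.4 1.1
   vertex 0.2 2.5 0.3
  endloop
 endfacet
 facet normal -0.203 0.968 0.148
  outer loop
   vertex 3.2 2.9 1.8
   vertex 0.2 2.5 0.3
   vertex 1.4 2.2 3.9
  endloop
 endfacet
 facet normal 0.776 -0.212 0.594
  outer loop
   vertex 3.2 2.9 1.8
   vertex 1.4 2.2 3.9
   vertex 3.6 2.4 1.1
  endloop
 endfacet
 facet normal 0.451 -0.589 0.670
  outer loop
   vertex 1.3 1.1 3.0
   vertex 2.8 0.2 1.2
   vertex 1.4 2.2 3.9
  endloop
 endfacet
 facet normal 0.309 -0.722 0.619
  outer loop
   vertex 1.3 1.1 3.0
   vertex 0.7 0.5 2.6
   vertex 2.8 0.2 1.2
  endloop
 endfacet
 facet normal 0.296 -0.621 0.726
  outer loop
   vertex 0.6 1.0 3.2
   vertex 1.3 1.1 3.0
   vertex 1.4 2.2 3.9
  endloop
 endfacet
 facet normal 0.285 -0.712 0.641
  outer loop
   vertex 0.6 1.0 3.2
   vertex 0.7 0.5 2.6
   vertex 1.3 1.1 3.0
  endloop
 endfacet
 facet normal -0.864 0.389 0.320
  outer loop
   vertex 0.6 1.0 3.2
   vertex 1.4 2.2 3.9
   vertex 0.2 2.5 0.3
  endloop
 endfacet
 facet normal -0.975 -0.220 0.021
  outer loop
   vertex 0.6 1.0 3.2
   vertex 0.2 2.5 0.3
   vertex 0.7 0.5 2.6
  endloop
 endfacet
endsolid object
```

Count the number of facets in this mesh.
12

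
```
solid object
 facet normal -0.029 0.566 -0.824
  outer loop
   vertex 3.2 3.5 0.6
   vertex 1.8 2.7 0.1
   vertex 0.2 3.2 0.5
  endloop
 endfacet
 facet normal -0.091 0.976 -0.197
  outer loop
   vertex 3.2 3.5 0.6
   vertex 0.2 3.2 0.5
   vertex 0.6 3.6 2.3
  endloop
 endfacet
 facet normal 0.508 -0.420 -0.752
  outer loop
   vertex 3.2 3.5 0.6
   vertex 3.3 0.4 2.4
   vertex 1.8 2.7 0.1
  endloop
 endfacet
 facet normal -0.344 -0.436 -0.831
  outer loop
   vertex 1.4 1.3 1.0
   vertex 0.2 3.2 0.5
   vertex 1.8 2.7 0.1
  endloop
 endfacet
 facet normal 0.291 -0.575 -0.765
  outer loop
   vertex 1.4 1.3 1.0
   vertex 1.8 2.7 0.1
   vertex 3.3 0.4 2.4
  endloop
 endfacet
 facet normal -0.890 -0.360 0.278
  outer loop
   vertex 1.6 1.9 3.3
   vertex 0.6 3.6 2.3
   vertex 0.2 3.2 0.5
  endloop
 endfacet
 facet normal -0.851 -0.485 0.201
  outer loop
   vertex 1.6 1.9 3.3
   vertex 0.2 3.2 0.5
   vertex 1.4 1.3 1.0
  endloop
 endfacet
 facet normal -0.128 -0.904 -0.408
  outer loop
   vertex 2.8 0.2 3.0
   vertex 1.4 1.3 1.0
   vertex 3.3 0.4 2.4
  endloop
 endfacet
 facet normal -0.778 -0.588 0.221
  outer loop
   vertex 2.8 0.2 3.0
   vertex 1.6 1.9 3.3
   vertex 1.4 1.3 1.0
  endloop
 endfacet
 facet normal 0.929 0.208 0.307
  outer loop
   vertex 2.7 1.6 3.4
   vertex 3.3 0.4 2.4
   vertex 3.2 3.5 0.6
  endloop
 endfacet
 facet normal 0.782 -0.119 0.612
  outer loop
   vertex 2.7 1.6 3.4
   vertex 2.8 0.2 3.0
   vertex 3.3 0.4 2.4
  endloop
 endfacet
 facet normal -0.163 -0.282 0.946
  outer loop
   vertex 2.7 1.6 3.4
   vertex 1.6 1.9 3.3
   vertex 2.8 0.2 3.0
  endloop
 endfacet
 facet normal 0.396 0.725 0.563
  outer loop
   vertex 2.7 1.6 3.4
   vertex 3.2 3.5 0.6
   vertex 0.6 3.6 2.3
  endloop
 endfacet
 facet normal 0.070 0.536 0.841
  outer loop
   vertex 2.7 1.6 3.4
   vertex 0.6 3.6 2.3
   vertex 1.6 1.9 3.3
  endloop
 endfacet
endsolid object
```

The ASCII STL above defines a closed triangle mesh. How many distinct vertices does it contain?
9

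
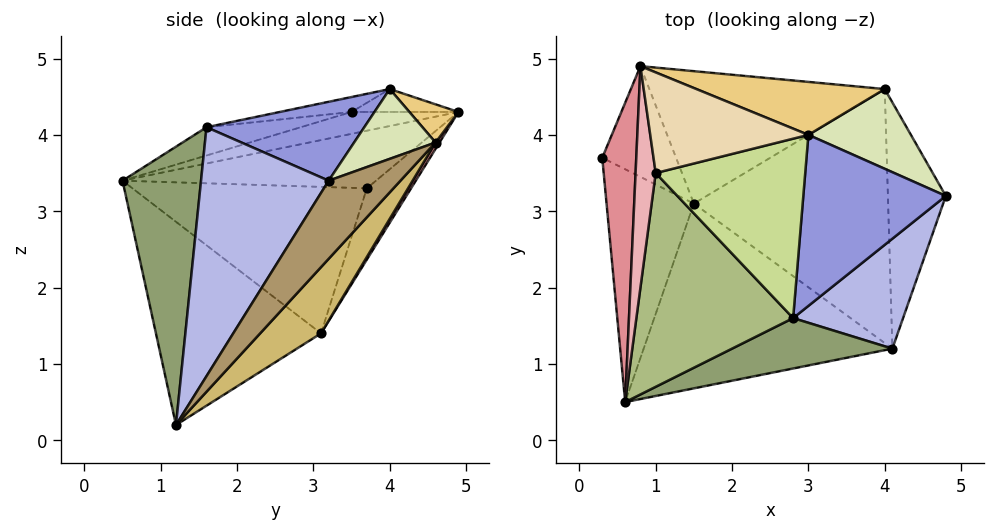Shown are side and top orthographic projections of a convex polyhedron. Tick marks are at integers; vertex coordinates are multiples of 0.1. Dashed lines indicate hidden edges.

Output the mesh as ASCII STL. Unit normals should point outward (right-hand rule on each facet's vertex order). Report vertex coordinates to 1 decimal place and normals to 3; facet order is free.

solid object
 facet normal -0.855 -0.096 -0.510
  outer loop
   vertex 1.5 3.1 1.4
   vertex 0.6 0.5 3.4
   vertex 0.3 3.7 3.3
  endloop
 endfacet
 facet normal -0.592 -0.353 -0.725
  outer loop
   vertex 1.5 3.1 1.4
   vertex 4.1 1.2 0.2
   vertex 0.6 0.5 3.4
  endloop
 endfacet
 facet normal 0.473 -0.217 0.854
  outer loop
   vertex 2.8 1.6 4.1
   vertex 4.8 3.2 3.4
   vertex 3.0 4.0 4.6
  endloop
 endfacet
 facet normal 0.658 -0.695 0.291
  outer loop
   vertex 2.8 1.6 4.1
   vertex 4.1 1.2 0.2
   vertex 4.8 3.2 3.4
  endloop
 endfacet
 facet normal 0.380 -0.899 0.219
  outer loop
   vertex 2.8 1.6 4.1
   vertex 0.6 0.5 3.4
   vertex 4.1 1.2 0.2
  endloop
 endfacet
 facet normal -0.171 -0.262 0.950
  outer loop
   vertex 2.8 1.6 4.1
   vertex 1.0 3.5 4.3
   vertex 0.6 0.5 3.4
  endloop
 endfacet
 facet normal -0.098 -0.195 0.976
  outer loop
   vertex 2.8 1.6 4.1
   vertex 3.0 4.0 4.6
   vertex 1.0 3.5 4.3
  endloop
 endfacet
 facet normal 0.563 0.026 0.826
  outer loop
   vertex 4.0 4.6 3.9
   vertex 3.0 4.0 4.6
   vertex 4.8 3.2 3.4
  endloop
 endfacet
 facet normal 0.667 0.558 -0.494
  outer loop
   vertex 4.0 4.6 3.9
   vertex 4.8 3.2 3.4
   vertex 4.1 1.2 0.2
  endloop
 endfacet
 facet normal 0.224 0.721 -0.656
  outer loop
   vertex 4.0 4.6 3.9
   vertex 4.1 1.2 0.2
   vertex 1.5 3.1 1.4
  endloop
 endfacet
 facet normal 0.154 0.631 0.761
  outer loop
   vertex 0.8 4.9 4.3
   vertex 3.0 4.0 4.6
   vertex 4.0 4.6 3.9
  endloop
 endfacet
 facet normal -0.143 -0.020 0.989
  outer loop
   vertex 0.8 4.9 4.3
   vertex 1.0 3.5 4.3
   vertex 3.0 4.0 4.6
  endloop
 endfacet
 facet normal -0.519 0.664 -0.538
  outer loop
   vertex 0.8 4.9 4.3
   vertex 1.5 3.1 1.4
   vertex 0.3 3.7 3.3
  endloop
 endfacet
 facet normal 0.014 0.851 -0.525
  outer loop
   vertex 0.8 4.9 4.3
   vertex 4.0 4.6 3.9
   vertex 1.5 3.1 1.4
  endloop
 endfacet
 facet normal -0.859 -0.065 0.507
  outer loop
   vertex 0.8 4.9 4.3
   vertex 0.3 3.7 3.3
   vertex 0.6 0.5 3.4
  endloop
 endfacet
 facet normal -0.732 -0.105 0.674
  outer loop
   vertex 0.8 4.9 4.3
   vertex 0.6 0.5 3.4
   vertex 1.0 3.5 4.3
  endloop
 endfacet
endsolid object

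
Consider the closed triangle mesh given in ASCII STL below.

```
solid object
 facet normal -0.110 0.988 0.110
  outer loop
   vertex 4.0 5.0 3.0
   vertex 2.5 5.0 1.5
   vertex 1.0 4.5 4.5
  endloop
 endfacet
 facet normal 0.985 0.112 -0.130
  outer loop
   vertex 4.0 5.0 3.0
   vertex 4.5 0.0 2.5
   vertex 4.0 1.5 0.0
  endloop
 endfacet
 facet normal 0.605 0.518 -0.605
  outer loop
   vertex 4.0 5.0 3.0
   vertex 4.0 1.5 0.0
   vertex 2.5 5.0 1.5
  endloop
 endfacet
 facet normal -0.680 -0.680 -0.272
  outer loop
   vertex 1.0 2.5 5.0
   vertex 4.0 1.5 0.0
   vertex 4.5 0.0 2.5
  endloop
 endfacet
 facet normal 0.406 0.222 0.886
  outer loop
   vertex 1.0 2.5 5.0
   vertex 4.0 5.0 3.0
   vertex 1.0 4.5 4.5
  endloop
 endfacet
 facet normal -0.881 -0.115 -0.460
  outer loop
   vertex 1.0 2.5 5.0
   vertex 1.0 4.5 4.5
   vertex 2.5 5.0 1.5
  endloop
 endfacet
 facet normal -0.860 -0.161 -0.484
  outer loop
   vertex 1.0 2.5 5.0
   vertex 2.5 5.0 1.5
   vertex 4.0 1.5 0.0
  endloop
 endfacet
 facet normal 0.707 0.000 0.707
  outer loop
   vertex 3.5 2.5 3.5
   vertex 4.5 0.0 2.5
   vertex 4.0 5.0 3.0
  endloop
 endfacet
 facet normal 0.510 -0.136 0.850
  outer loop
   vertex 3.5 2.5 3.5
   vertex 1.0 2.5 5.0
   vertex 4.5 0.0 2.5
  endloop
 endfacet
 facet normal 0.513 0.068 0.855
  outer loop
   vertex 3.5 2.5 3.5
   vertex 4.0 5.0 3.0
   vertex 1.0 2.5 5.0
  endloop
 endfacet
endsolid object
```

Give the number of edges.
15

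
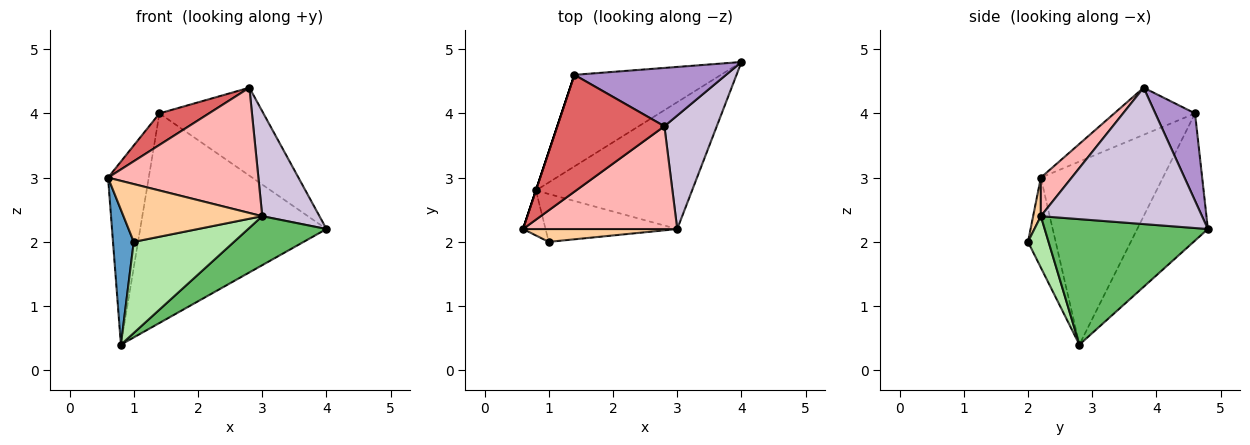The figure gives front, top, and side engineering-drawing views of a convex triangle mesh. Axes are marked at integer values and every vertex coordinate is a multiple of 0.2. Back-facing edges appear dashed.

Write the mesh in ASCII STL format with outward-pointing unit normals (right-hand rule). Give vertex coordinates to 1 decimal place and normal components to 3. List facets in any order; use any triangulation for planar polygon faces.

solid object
 facet normal -0.784 -0.588 -0.196
  outer loop
   vertex 0.8 2.8 0.4
   vertex 1.0 2.0 2.0
   vertex 0.6 2.2 3.0
  endloop
 endfacet
 facet normal -0.949 0.316 0.000
  outer loop
   vertex 1.4 4.6 4.0
   vertex 0.8 2.8 0.4
   vertex 0.6 2.2 3.0
  endloop
 endfacet
 facet normal -0.328 0.866 -0.378
  outer loop
   vertex 1.4 4.6 4.0
   vertex 4.0 4.8 2.2
   vertex 0.8 2.8 0.4
  endloop
 endfacet
 facet normal 0.054 -0.975 0.217
  outer loop
   vertex 3.0 2.2 2.4
   vertex 0.6 2.2 3.0
   vertex 1.0 2.0 2.0
  endloop
 endfacet
 facet normal 0.600 -0.288 -0.746
  outer loop
   vertex 3.0 2.2 2.4
   vertex 0.8 2.8 0.4
   vertex 4.0 4.8 2.2
  endloop
 endfacet
 facet normal 0.179 -0.871 -0.458
  outer loop
   vertex 3.0 2.2 2.4
   vertex 1.0 2.0 2.0
   vertex 0.8 2.8 0.4
  endloop
 endfacet
 facet normal -0.391 -0.240 0.889
  outer loop
   vertex 2.8 3.8 4.4
   vertex 1.4 4.6 4.0
   vertex 0.6 2.2 3.0
  endloop
 endfacet
 facet normal 0.157 -0.764 0.626
  outer loop
   vertex 2.8 3.8 4.4
   vertex 0.6 2.2 3.0
   vertex 3.0 2.2 2.4
  endloop
 endfacet
 facet normal 0.303 0.794 0.526
  outer loop
   vertex 2.8 3.8 4.4
   vertex 4.0 4.8 2.2
   vertex 1.4 4.6 4.0
  endloop
 endfacet
 facet normal 0.886 -0.315 0.340
  outer loop
   vertex 2.8 3.8 4.4
   vertex 3.0 2.2 2.4
   vertex 4.0 4.8 2.2
  endloop
 endfacet
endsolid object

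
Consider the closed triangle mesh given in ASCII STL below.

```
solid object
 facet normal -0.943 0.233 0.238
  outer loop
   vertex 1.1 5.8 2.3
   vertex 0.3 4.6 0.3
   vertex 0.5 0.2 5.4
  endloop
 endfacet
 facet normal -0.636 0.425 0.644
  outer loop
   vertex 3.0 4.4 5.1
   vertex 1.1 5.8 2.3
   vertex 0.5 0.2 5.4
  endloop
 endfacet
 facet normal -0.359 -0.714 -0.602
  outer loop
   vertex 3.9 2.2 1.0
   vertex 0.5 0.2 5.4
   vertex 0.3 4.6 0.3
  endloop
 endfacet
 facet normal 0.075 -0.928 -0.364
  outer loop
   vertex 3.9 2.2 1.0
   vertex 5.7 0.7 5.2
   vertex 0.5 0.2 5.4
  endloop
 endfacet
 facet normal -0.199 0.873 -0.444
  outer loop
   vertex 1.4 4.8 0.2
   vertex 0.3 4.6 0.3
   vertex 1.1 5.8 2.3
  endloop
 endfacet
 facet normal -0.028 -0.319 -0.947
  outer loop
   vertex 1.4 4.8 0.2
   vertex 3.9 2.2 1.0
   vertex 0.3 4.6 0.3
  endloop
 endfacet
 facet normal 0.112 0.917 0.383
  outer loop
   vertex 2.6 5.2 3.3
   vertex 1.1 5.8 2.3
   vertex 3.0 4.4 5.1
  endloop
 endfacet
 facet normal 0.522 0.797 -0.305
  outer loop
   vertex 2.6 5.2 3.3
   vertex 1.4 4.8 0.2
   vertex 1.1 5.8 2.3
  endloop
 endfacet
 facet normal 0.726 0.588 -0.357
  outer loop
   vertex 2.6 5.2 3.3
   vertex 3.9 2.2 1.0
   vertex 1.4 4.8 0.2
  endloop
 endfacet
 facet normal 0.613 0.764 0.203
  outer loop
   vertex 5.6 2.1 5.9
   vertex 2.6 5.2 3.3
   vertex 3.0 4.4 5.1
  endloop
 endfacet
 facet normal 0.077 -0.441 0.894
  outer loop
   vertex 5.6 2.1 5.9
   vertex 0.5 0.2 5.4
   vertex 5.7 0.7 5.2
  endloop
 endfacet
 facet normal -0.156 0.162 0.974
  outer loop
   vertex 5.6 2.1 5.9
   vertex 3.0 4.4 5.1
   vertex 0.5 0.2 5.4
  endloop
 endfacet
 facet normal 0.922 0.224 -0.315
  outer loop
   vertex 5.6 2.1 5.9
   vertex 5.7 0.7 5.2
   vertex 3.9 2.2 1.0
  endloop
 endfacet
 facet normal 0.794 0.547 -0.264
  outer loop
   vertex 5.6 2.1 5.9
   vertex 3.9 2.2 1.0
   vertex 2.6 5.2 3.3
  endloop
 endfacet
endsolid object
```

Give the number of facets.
14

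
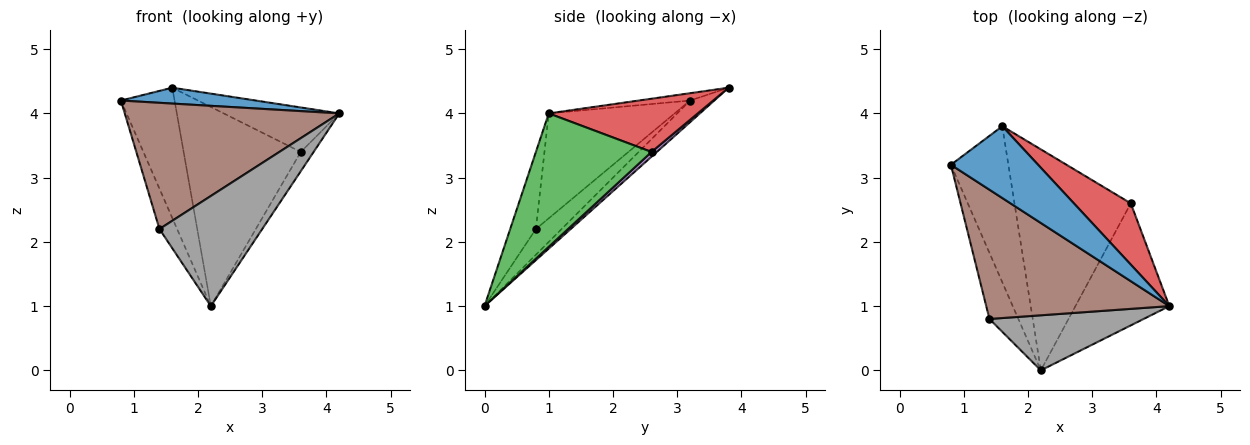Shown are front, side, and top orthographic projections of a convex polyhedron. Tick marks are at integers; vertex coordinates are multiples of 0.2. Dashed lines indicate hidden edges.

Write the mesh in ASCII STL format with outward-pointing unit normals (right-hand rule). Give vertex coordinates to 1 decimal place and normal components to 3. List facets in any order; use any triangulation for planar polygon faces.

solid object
 facet normal -0.082 -0.215 0.973
  outer loop
   vertex 1.6 3.8 4.4
   vertex 0.8 3.2 4.2
   vertex 4.2 1.0 4.0
  endloop
 endfacet
 facet normal -0.278 0.616 -0.737
  outer loop
   vertex 1.6 3.8 4.4
   vertex 2.2 0.0 1.0
   vertex 0.8 3.2 4.2
  endloop
 endfacet
 facet normal 0.814 0.090 -0.573
  outer loop
   vertex 3.6 2.6 3.4
   vertex 4.2 1.0 4.0
   vertex 2.2 0.0 1.0
  endloop
 endfacet
 facet normal 0.604 0.468 0.645
  outer loop
   vertex 3.6 2.6 3.4
   vertex 1.6 3.8 4.4
   vertex 4.2 1.0 4.0
  endloop
 endfacet
 facet normal 0.030 0.669 -0.743
  outer loop
   vertex 3.6 2.6 3.4
   vertex 2.2 0.0 1.0
   vertex 1.6 3.8 4.4
  endloop
 endfacet
 facet normal -0.379 -0.646 0.662
  outer loop
   vertex 1.4 0.8 2.2
   vertex 4.2 1.0 4.0
   vertex 0.8 3.2 4.2
  endloop
 endfacet
 facet normal -0.604 0.415 -0.680
  outer loop
   vertex 1.4 0.8 2.2
   vertex 0.8 3.2 4.2
   vertex 2.2 0.0 1.0
  endloop
 endfacet
 facet normal -0.218 -0.873 0.436
  outer loop
   vertex 1.4 0.8 2.2
   vertex 2.2 0.0 1.0
   vertex 4.2 1.0 4.0
  endloop
 endfacet
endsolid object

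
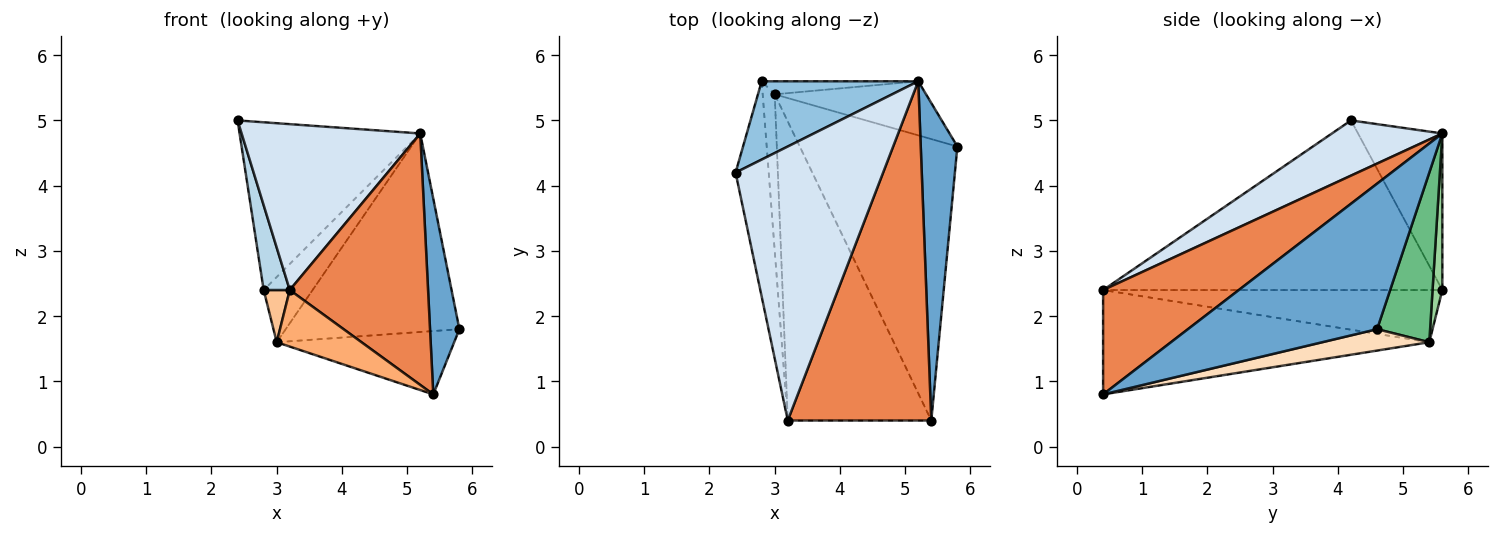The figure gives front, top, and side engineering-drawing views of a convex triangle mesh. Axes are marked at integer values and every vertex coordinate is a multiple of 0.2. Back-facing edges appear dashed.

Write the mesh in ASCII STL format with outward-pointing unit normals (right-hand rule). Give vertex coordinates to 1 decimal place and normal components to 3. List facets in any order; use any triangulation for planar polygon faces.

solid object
 facet normal 0.959 -0.149 0.241
  outer loop
   vertex 5.2 5.6 4.8
   vertex 5.4 0.4 0.8
   vertex 5.8 4.6 1.8
  endloop
 endfacet
 facet normal -0.389 0.835 0.389
  outer loop
   vertex 5.2 5.6 4.8
   vertex 2.8 5.6 2.4
   vertex 2.4 4.2 5.0
  endloop
 endfacet
 facet normal -0.979 -0.075 -0.191
  outer loop
   vertex 3.2 0.4 2.4
   vertex 2.4 4.2 5.0
   vertex 2.8 5.6 2.4
  endloop
 endfacet
 facet normal 0.305 -0.493 0.815
  outer loop
   vertex 3.2 0.4 2.4
   vertex 5.2 5.6 4.8
   vertex 2.4 4.2 5.0
  endloop
 endfacet
 facet normal 0.504 -0.514 0.694
  outer loop
   vertex 3.2 0.4 2.4
   vertex 5.4 0.4 0.8
   vertex 5.2 5.6 4.8
  endloop
 endfacet
 facet normal -0.581 -0.151 -0.799
  outer loop
   vertex 3.0 5.4 1.6
   vertex 5.4 0.4 0.8
   vertex 3.2 0.4 2.4
  endloop
 endfacet
 facet normal -0.972 -0.075 -0.224
  outer loop
   vertex 3.0 5.4 1.6
   vertex 3.2 0.4 2.4
   vertex 2.8 5.6 2.4
  endloop
 endfacet
 facet normal 0.131 0.218 -0.967
  outer loop
   vertex 3.0 5.4 1.6
   vertex 5.8 4.6 1.8
   vertex 5.4 0.4 0.8
  endloop
 endfacet
 facet normal 0.282 0.926 -0.252
  outer loop
   vertex 3.0 5.4 1.6
   vertex 5.2 5.6 4.8
   vertex 5.8 4.6 1.8
  endloop
 endfacet
 facet normal 0.192 0.962 -0.192
  outer loop
   vertex 3.0 5.4 1.6
   vertex 2.8 5.6 2.4
   vertex 5.2 5.6 4.8
  endloop
 endfacet
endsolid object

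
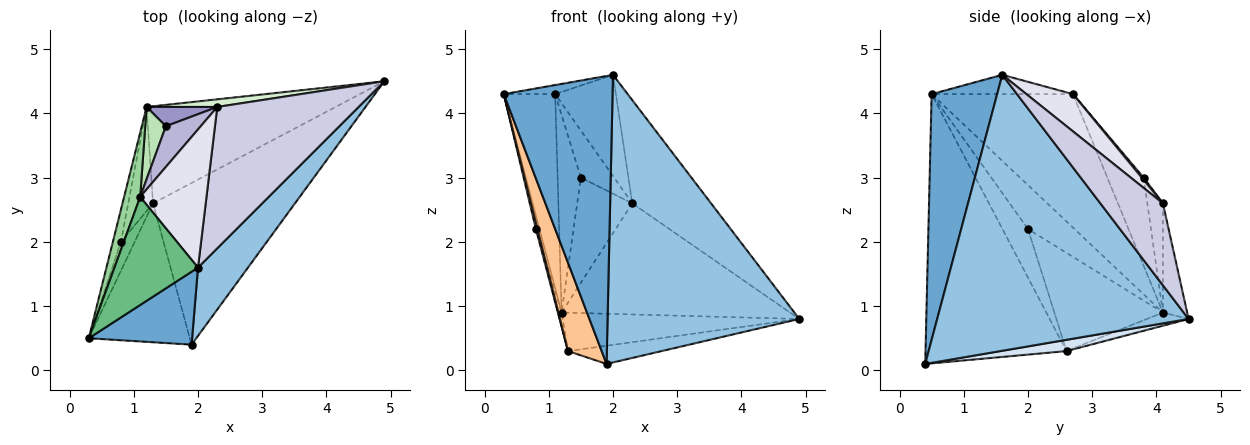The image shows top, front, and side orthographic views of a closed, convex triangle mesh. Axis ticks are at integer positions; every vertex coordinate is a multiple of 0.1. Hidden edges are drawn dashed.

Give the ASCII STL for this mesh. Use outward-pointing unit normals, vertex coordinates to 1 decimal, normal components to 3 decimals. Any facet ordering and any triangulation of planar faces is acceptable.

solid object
 facet normal 0.504 -0.837 0.212
  outer loop
   vertex 2.0 1.6 4.6
   vertex 0.3 0.5 4.3
   vertex 1.9 0.4 0.1
  endloop
 endfacet
 facet normal 0.787 -0.600 0.143
  outer loop
   vertex 2.0 1.6 4.6
   vertex 1.9 0.4 0.1
   vertex 4.9 4.5 0.8
  endloop
 endfacet
 facet normal -0.981 0.076 -0.179
  outer loop
   vertex 0.8 2.0 2.2
   vertex 0.3 0.5 4.3
   vertex 1.2 4.1 0.9
  endloop
 endfacet
 facet normal 0.079 0.112 -0.991
  outer loop
   vertex 1.3 2.6 0.3
   vertex 4.9 4.5 0.8
   vertex 1.9 0.4 0.1
  endloop
 endfacet
 facet normal -0.065 0.367 -0.928
  outer loop
   vertex 1.3 2.6 0.3
   vertex 1.2 4.1 0.9
   vertex 4.9 4.5 0.8
  endloop
 endfacet
 facet normal -0.969 0.033 -0.245
  outer loop
   vertex 1.3 2.6 0.3
   vertex 0.8 2.0 2.2
   vertex 1.2 4.1 0.9
  endloop
 endfacet
 facet normal -0.914 -0.218 -0.343
  outer loop
   vertex 1.3 2.6 0.3
   vertex 1.9 0.4 0.1
   vertex 0.3 0.5 4.3
  endloop
 endfacet
 facet normal -0.960 -0.060 -0.272
  outer loop
   vertex 1.3 2.6 0.3
   vertex 0.3 0.5 4.3
   vertex 0.8 2.0 2.2
  endloop
 endfacet
 facet normal -0.224 0.081 0.971
  outer loop
   vertex 1.1 2.7 4.3
   vertex 0.3 0.5 4.3
   vertex 2.0 1.6 4.6
  endloop
 endfacet
 facet normal -0.934 0.340 0.112
  outer loop
   vertex 1.1 2.7 4.3
   vertex 1.2 4.1 0.9
   vertex 0.3 0.5 4.3
  endloop
 endfacet
 facet normal -0.826 0.529 0.194
  outer loop
   vertex 1.1 2.7 4.3
   vertex 1.5 3.8 3.0
   vertex 1.2 4.1 0.9
  endloop
 endfacet
 facet normal -0.105 0.992 0.068
  outer loop
   vertex 2.3 4.1 2.6
   vertex 4.9 4.5 0.8
   vertex 1.2 4.1 0.9
  endloop
 endfacet
 facet normal -0.268 0.947 0.174
  outer loop
   vertex 2.3 4.1 2.6
   vertex 1.2 4.1 0.9
   vertex 1.5 3.8 3.0
  endloop
 endfacet
 facet normal 0.043 0.756 0.653
  outer loop
   vertex 2.3 4.1 2.6
   vertex 1.5 3.8 3.0
   vertex 1.1 2.7 4.3
  endloop
 endfacet
 facet normal 0.424 0.534 0.731
  outer loop
   vertex 2.3 4.1 2.6
   vertex 2.0 1.6 4.6
   vertex 4.9 4.5 0.8
  endloop
 endfacet
 facet normal 0.413 0.538 0.735
  outer loop
   vertex 2.3 4.1 2.6
   vertex 1.1 2.7 4.3
   vertex 2.0 1.6 4.6
  endloop
 endfacet
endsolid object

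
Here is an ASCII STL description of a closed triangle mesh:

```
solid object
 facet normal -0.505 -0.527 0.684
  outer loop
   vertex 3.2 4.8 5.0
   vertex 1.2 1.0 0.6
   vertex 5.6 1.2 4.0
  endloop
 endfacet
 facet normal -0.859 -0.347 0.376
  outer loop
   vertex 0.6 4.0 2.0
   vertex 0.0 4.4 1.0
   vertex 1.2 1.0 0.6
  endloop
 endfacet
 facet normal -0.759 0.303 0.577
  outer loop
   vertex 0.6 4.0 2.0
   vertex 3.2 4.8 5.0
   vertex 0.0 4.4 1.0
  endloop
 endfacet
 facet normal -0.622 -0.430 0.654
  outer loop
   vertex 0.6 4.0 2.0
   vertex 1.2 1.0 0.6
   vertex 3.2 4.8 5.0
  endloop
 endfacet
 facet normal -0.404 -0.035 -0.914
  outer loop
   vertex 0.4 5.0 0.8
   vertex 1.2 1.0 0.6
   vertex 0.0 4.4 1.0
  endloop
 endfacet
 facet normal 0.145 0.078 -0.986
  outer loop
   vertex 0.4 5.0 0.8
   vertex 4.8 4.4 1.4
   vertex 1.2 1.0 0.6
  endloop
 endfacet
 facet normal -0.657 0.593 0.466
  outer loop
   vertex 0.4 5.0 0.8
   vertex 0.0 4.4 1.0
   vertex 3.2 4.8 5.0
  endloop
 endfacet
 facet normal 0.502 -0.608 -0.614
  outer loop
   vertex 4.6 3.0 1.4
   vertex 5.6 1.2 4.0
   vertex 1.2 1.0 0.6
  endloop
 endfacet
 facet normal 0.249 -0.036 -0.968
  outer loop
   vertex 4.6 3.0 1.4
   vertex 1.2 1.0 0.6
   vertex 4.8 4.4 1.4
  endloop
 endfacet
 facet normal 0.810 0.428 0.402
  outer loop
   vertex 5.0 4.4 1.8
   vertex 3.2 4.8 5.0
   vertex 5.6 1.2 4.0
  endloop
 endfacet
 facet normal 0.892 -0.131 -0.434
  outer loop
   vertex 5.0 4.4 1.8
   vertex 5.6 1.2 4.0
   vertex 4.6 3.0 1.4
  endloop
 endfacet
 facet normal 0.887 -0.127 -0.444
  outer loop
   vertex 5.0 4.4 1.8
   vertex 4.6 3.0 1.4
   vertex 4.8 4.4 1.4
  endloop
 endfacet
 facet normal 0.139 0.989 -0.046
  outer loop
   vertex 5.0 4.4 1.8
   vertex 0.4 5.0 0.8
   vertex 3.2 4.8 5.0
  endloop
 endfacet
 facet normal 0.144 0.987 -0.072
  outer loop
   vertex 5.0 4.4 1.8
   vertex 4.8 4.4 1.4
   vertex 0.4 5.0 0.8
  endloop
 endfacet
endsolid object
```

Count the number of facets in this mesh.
14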